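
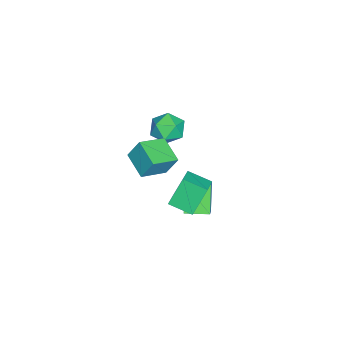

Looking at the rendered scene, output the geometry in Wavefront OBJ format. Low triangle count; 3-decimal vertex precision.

v -3.262 -1.205 0.431
v -2.487 -2.04 0.685
v -4.673 -2.4 0.815
v -3.898 -3.235 1.069
v -4.008 -2.308 1.77
v -3.136 -1.57 1.533
v -4.024 -2.87 -0.033
v -3.152 -2.132 -0.27
v -2.957 -3.069 0.398
v -2.948 -2.721 1.512
v -4.212 -1.719 -0.012
v -4.203 -1.371 1.102
v 3.437 0.278 1.84
v 2.675 0.886 3.517
v 3.509 1.678 1.365
v 2.747 2.286 3.043
v 4.713 0.394 2.377
v 3.951 1.002 4.055
v 4.785 1.794 1.903
v 4.023 2.402 3.58
v -0.239 -3.558 0.925
v -0.273 -2.846 2.29
v -1.59 -2.505 0.342
v -1.624 -1.792 1.707
v 0.944 -2.368 0.333
v 0.91 -1.655 1.698
v -0.407 -1.314 -0.25
v -0.441 -0.602 1.115
v -0.382 -0.109 -0.697
v 1.127 0.26 0.641
v -0.734 1.308 -0.69
v 0.775 1.677 0.647
v 0.845 0.203 -2.167
v 2.354 0.572 -0.83
v 0.493 1.62 -2.161
v 2.002 1.989 -0.823
f 1 12 6
f 1 6 2
f 1 2 8
f 1 8 11
f 1 11 12
f 2 6 10
f 6 12 5
f 12 11 3
f 11 8 7
f 8 2 9
f 4 10 5
f 4 5 3
f 4 3 7
f 4 7 9
f 4 9 10
f 5 10 6
f 3 5 12
f 7 3 11
f 9 7 8
f 10 9 2
f 14 16 13
f 17 14 13
f 13 16 15
f 15 17 13
f 14 20 16
f 18 14 17
f 18 20 14
f 16 20 15
f 19 17 15
f 15 20 19
f 19 18 17
f 20 18 19
f 22 24 21
f 25 22 21
f 21 24 23
f 23 25 21
f 22 28 24
f 26 22 25
f 26 28 22
f 24 28 23
f 27 25 23
f 23 28 27
f 27 26 25
f 28 26 27
f 30 32 29
f 33 30 29
f 29 32 31
f 31 33 29
f 30 36 32
f 34 30 33
f 34 36 30
f 32 36 31
f 35 33 31
f 31 36 35
f 35 34 33
f 36 34 35



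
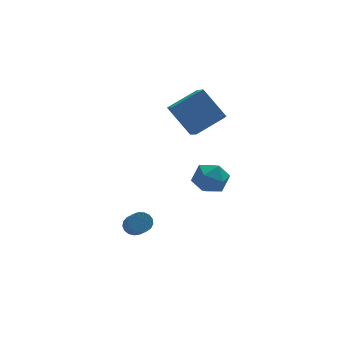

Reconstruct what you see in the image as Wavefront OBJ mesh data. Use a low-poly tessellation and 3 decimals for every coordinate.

v 0.152 -2.124 1.231
v 0.69 -1.693 2.011
v 1.59 -2.647 0.529
v 2.128 -2.216 1.309
v 1.534 -3.052 1.486
v 0.645 -2.729 1.92
v 1.635 -1.611 0.62
v 0.746 -1.288 1.054
v 1.606 -1.376 1.633
v 1.544 -2.266 2.169
v 0.736 -2.074 0.371
v 0.674 -2.964 0.907
v -2.313 -0.42 -2.794
v -1.714 -0.559 -2.934
v -1.769 -2.078 -1.666
v -2.367 -1.94 -1.526
v -1.692 -0.366 -2.703
v -1.746 -1.886 -1.435
v -1.812 -0.186 -2.493
v -1.866 -1.706 -1.224
v -2.046 -0.06 -2.351
v -2.101 -1.58 -1.083
v -2.342 -0.016 -2.312
v -2.396 -1.536 -1.043
v -2.631 -0.065 -2.382
v -2.685 -1.585 -1.114
v -2.847 -0.195 -2.547
v -2.901 -1.715 -1.279
v -2.941 -0.377 -2.769
v -2.995 -1.896 -1.501
v -2.891 -0.568 -2.996
v -2.945 -2.088 -1.728
v -2.708 -0.726 -3.178
v -2.763 -2.246 -1.909
v -2.435 -0.814 -3.271
v -2.49 -2.333 -2.002
v -2.134 -0.811 -3.255
v -2.188 -2.331 -1.986
v -1.874 -0.719 -3.133
v -1.928 -2.239 -1.865
v 0.145 2.451 3.842
v 0.189 1.476 4.431
v 1.882 2.976 4.582
v 1.926 2.001 5.171
v 1.114 1.519 2.229
v 1.158 0.544 2.818
v 2.851 2.044 2.969
v 2.895 1.069 3.558
f 1 12 6
f 1 6 2
f 1 2 8
f 1 8 11
f 1 11 12
f 2 6 10
f 6 12 5
f 12 11 3
f 11 8 7
f 8 2 9
f 4 10 5
f 4 5 3
f 4 3 7
f 4 7 9
f 4 9 10
f 5 10 6
f 3 5 12
f 7 3 11
f 9 7 8
f 10 9 2
f 14 13 17
f 14 17 15
f 15 17 18
f 15 18 16
f 17 13 19
f 17 19 18
f 18 19 20
f 18 20 16
f 19 13 21
f 19 21 20
f 20 21 22
f 20 22 16
f 21 13 23
f 21 23 22
f 22 23 24
f 22 24 16
f 23 13 25
f 23 25 24
f 24 25 26
f 24 26 16
f 25 13 27
f 25 27 26
f 26 27 28
f 26 28 16
f 27 13 29
f 27 29 28
f 28 29 30
f 28 30 16
f 29 13 31
f 29 31 30
f 30 31 32
f 30 32 16
f 31 13 33
f 31 33 32
f 32 33 34
f 32 34 16
f 33 13 35
f 33 35 34
f 34 35 36
f 34 36 16
f 35 13 37
f 35 37 36
f 36 37 38
f 36 38 16
f 37 13 39
f 37 39 38
f 38 39 40
f 38 40 16
f 39 13 14
f 39 14 40
f 40 14 15
f 40 15 16
f 42 44 41
f 45 42 41
f 41 44 43
f 43 45 41
f 42 48 44
f 46 42 45
f 46 48 42
f 44 48 43
f 47 45 43
f 43 48 47
f 47 46 45
f 48 46 47



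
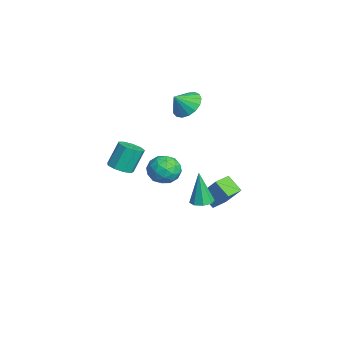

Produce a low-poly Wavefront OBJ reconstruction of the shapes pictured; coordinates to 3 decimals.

v -1.307 0.717 -3.338
v -0.348 1.409 -1.863
v -1.96 1.603 -3.328
v -1 2.294 -1.854
v -0.52 1.306 -4.126
v 0.44 1.997 -2.652
v -1.172 2.191 -4.117
v -0.213 2.883 -2.642
v 3.796 -0.165 -0.768
v 4.313 0.282 -0.668
v 3.504 -0.295 1.328
v 3.845 0.522 -0.718
v 3.348 0.36 -0.797
v 3.114 -0.109 -0.859
v 3.279 -0.611 -0.868
v 3.746 -0.851 -0.818
v 4.243 -0.689 -0.739
v 4.477 -0.22 -0.677
v -1.011 -3.934 -0.551
v -0.398 -4.351 -0.224
v -0.717 -3.644 1.277
v -1.329 -3.226 0.951
v -0.215 -3.864 -0.415
v -0.534 -3.157 1.087
v -0.405 -3.409 -0.669
v -0.723 -2.702 0.833
v -0.878 -3.2 -0.868
v -1.196 -2.493 0.634
v -1.413 -3.334 -0.918
v -1.731 -2.627 0.583
v -1.76 -3.749 -0.797
v -2.079 -3.041 0.705
v -1.756 -4.25 -0.56
v -2.075 -3.542 0.941
v -1.404 -4.603 -0.319
v -1.723 -3.896 1.182
v -0.868 -4.643 -0.186
v -1.186 -3.936 1.315
v -3.894 0.409 2.622
v -2.882 0.725 2.631
v -3.646 -0.409 3.478
v -3.104 1.02 2.978
v -3.507 1.176 3.243
v -3.999 1.156 3.367
v -4.467 0.965 3.32
v -4.803 0.647 3.113
v -4.931 0.274 2.793
v -4.822 -0.068 2.435
v -4.5 -0.3 2.119
v -4.039 -0.37 1.919
v -3.545 -0.262 1.879
v -3.131 0.001 2.01
v -2.892 0.357 2.281
v 0.102 -1.155 0.439
v 0.982 -0.781 0.027
v 0.718 -2.719 0.333
v 1.598 -2.345 -0.079
v 1.369 -2.156 0.919
v 0.988 -1.189 0.984
v 0.712 -2.311 -0.624
v 0.331 -1.344 -0.559
v 1.359 -1.495 -0.63
v 1.765 -1.4 0.323
v -0.065 -2.1 0.037
v 0.341 -2.005 0.99
v 0.488 -0.831 0.242
v 1.212 -2.669 0.118
v 1.077 -2.558 0.705
v 1.594 -2.338 0.462
v 0.492 -1.071 0.805
v 1.009 -0.851 0.562
v 1.236 -1.659 1.087
v 0.691 -2.649 -0.202
v 1.208 -2.429 -0.445
v 0.106 -1.162 -0.102
v 0.623 -0.942 -0.345
v 0.464 -1.841 -0.727
v 1.227 -1.031 -0.386
v 1.589 -1.95 -0.448
v 1.068 -1.93 -0.769
v 0.844 -1.362 -0.731
v 1.465 -0.974 0.174
v 1.827 -1.894 0.112
v 1.693 -1.783 0.699
v 1.469 -1.214 0.737
v 1.687 -1.394 -0.212
v -0.127 -1.606 0.248
v 0.235 -2.526 0.186
v 0.231 -2.286 -0.377
v 0.007 -1.717 -0.339
v 0.111 -1.55 0.808
v 0.473 -2.469 0.746
v 0.856 -2.138 1.091
v 0.632 -1.57 1.129
v 0.013 -2.106 0.572
f 2 4 1
f 5 2 1
f 1 4 3
f 3 5 1
f 2 8 4
f 6 2 5
f 6 8 2
f 4 8 3
f 7 5 3
f 3 8 7
f 7 6 5
f 8 6 7
f 10 9 12
f 10 12 11
f 12 9 13
f 12 13 11
f 13 9 14
f 13 14 11
f 14 9 15
f 14 15 11
f 15 9 16
f 15 16 11
f 16 9 17
f 16 17 11
f 17 9 18
f 17 18 11
f 18 9 10
f 18 10 11
f 20 19 23
f 20 23 21
f 21 23 24
f 21 24 22
f 23 19 25
f 23 25 24
f 24 25 26
f 24 26 22
f 25 19 27
f 25 27 26
f 26 27 28
f 26 28 22
f 27 19 29
f 27 29 28
f 28 29 30
f 28 30 22
f 29 19 31
f 29 31 30
f 30 31 32
f 30 32 22
f 31 19 33
f 31 33 32
f 32 33 34
f 32 34 22
f 33 19 35
f 33 35 34
f 34 35 36
f 34 36 22
f 35 19 37
f 35 37 36
f 36 37 38
f 36 38 22
f 37 19 20
f 37 20 38
f 38 20 21
f 38 21 22
f 40 39 42
f 40 42 41
f 42 39 43
f 42 43 41
f 43 39 44
f 43 44 41
f 44 39 45
f 44 45 41
f 45 39 46
f 45 46 41
f 46 39 47
f 46 47 41
f 47 39 48
f 47 48 41
f 48 39 49
f 48 49 41
f 49 39 50
f 49 50 41
f 50 39 51
f 50 51 41
f 51 39 52
f 51 52 41
f 52 39 53
f 52 53 41
f 53 39 40
f 53 40 41
f 54 91 70
f 91 65 94
f 70 94 59
f 91 94 70
f 54 70 66
f 70 59 71
f 66 71 55
f 70 71 66
f 54 66 75
f 66 55 76
f 75 76 61
f 66 76 75
f 54 75 87
f 75 61 90
f 87 90 64
f 75 90 87
f 54 87 91
f 87 64 95
f 91 95 65
f 87 95 91
f 55 71 82
f 71 59 85
f 82 85 63
f 71 85 82
f 59 94 72
f 94 65 93
f 72 93 58
f 94 93 72
f 65 95 92
f 95 64 88
f 92 88 56
f 95 88 92
f 64 90 89
f 90 61 77
f 89 77 60
f 90 77 89
f 61 76 81
f 76 55 78
f 81 78 62
f 76 78 81
f 57 83 69
f 83 63 84
f 69 84 58
f 83 84 69
f 57 69 67
f 69 58 68
f 67 68 56
f 69 68 67
f 57 67 74
f 67 56 73
f 74 73 60
f 67 73 74
f 57 74 79
f 74 60 80
f 79 80 62
f 74 80 79
f 57 79 83
f 79 62 86
f 83 86 63
f 79 86 83
f 58 84 72
f 84 63 85
f 72 85 59
f 84 85 72
f 56 68 92
f 68 58 93
f 92 93 65
f 68 93 92
f 60 73 89
f 73 56 88
f 89 88 64
f 73 88 89
f 62 80 81
f 80 60 77
f 81 77 61
f 80 77 81
f 63 86 82
f 86 62 78
f 82 78 55
f 86 78 82



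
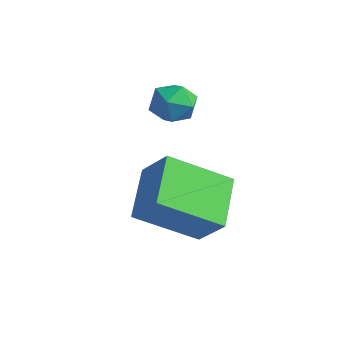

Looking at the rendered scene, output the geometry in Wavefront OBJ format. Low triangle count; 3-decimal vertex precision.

v -1.298 3.667 -0.634
v -0.967 3.463 0.015
v -2.373 3.257 -0.215
v -2.042 3.053 0.434
v -2.122 3.787 0.264
v -1.457 4.04 0.005
v -1.883 2.68 -0.205
v -1.218 2.933 -0.464
v -1.329 2.853 0.281
v -1.476 3.537 0.57
v -1.864 3.183 -0.77
v -2.011 3.867 -0.481
v 0.143 3.058 -2.652
v -0.768 1.544 -1.592
v 1.036 3.167 -1.728
v 0.126 1.653 -0.668
v 1.134 1.887 -3.472
v 0.224 0.373 -2.412
v 2.028 1.996 -2.548
v 1.117 0.482 -1.488
f 1 12 6
f 1 6 2
f 1 2 8
f 1 8 11
f 1 11 12
f 2 6 10
f 6 12 5
f 12 11 3
f 11 8 7
f 8 2 9
f 4 10 5
f 4 5 3
f 4 3 7
f 4 7 9
f 4 9 10
f 5 10 6
f 3 5 12
f 7 3 11
f 9 7 8
f 10 9 2
f 14 16 13
f 17 14 13
f 13 16 15
f 15 17 13
f 14 20 16
f 18 14 17
f 18 20 14
f 16 20 15
f 19 17 15
f 15 20 19
f 19 18 17
f 20 18 19



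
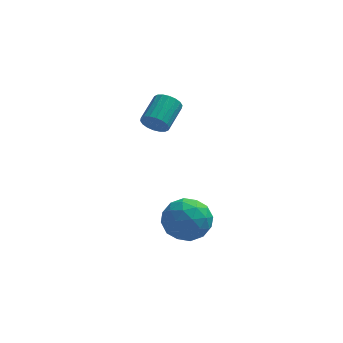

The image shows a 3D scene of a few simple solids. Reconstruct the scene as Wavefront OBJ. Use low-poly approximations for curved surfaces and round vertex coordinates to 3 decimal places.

v 0.497 -1.129 0.115
v 1.12 -0.842 -0.611
v 0.16 -2.478 -0.709
v 0.783 -2.191 -1.435
v 1.144 -2.457 -0.542
v 1.353 -1.623 -0.033
v -0.073 -1.697 -1.287
v 0.136 -0.863 -0.778
v 0.768 -1.193 -1.477
v 1.52 -1.662 -1.017
v -0.24 -1.658 -0.303
v 0.512 -2.127 0.157
v 0.838 -0.867 -0.176
v 0.442 -2.453 -1.144
v 0.654 -2.609 -0.62
v 1.02 -2.44 -1.046
v 0.975 -1.326 0.164
v 1.341 -1.157 -0.262
v 1.355 -2.106 -0.222
v -0.061 -2.163 -1.058
v 0.305 -1.994 -1.484
v 0.26 -0.88 -0.274
v 0.626 -0.711 -0.7
v -0.075 -1.214 -1.098
v 0.998 -0.904 -1.111
v 0.8 -1.697 -1.596
v 0.297 -1.407 -1.509
v 0.419 -0.917 -1.209
v 1.44 -1.18 -0.841
v 1.242 -1.973 -1.325
v 1.454 -2.129 -0.801
v 1.576 -1.639 -0.501
v 1.233 -1.387 -1.35
v 0.038 -1.347 0.005
v -0.16 -2.14 -0.479
v -0.296 -1.681 -0.819
v -0.174 -1.191 -0.519
v 0.48 -1.623 0.276
v 0.282 -2.416 -0.209
v 0.861 -2.403 -0.111
v 0.983 -1.913 0.189
v 0.047 -1.933 0.03
v -0.75 2.131 1.93
v -0.447 1.815 2.325
v -0.007 2.913 2.866
v -0.31 3.229 2.47
v -0.275 1.843 2.129
v 0.165 2.941 2.669
v -0.197 1.928 1.893
v 0.243 3.025 2.433
v -0.229 2.053 1.664
v 0.211 3.151 2.205
v -0.363 2.194 1.488
v 0.076 3.291 2.029
v -0.575 2.322 1.4
v -0.135 3.42 1.94
v -0.821 2.413 1.416
v -0.381 3.51 1.956
v -1.053 2.447 1.534
v -0.613 3.545 2.075
v -1.225 2.419 1.731
v -0.785 3.517 2.271
v -1.303 2.335 1.967
v -0.863 3.432 2.507
v -1.271 2.209 2.195
v -0.831 3.307 2.736
v -1.136 2.069 2.371
v -0.697 3.166 2.912
v -0.925 1.94 2.46
v -0.485 3.038 3
v -0.679 1.85 2.444
v -0.239 2.947 2.984
f 1 38 17
f 38 12 41
f 17 41 6
f 38 41 17
f 1 17 13
f 17 6 18
f 13 18 2
f 17 18 13
f 1 13 22
f 13 2 23
f 22 23 8
f 13 23 22
f 1 22 34
f 22 8 37
f 34 37 11
f 22 37 34
f 1 34 38
f 34 11 42
f 38 42 12
f 34 42 38
f 2 18 29
f 18 6 32
f 29 32 10
f 18 32 29
f 6 41 19
f 41 12 40
f 19 40 5
f 41 40 19
f 12 42 39
f 42 11 35
f 39 35 3
f 42 35 39
f 11 37 36
f 37 8 24
f 36 24 7
f 37 24 36
f 8 23 28
f 23 2 25
f 28 25 9
f 23 25 28
f 4 30 16
f 30 10 31
f 16 31 5
f 30 31 16
f 4 16 14
f 16 5 15
f 14 15 3
f 16 15 14
f 4 14 21
f 14 3 20
f 21 20 7
f 14 20 21
f 4 21 26
f 21 7 27
f 26 27 9
f 21 27 26
f 4 26 30
f 26 9 33
f 30 33 10
f 26 33 30
f 5 31 19
f 31 10 32
f 19 32 6
f 31 32 19
f 3 15 39
f 15 5 40
f 39 40 12
f 15 40 39
f 7 20 36
f 20 3 35
f 36 35 11
f 20 35 36
f 9 27 28
f 27 7 24
f 28 24 8
f 27 24 28
f 10 33 29
f 33 9 25
f 29 25 2
f 33 25 29
f 44 43 47
f 44 47 45
f 45 47 48
f 45 48 46
f 47 43 49
f 47 49 48
f 48 49 50
f 48 50 46
f 49 43 51
f 49 51 50
f 50 51 52
f 50 52 46
f 51 43 53
f 51 53 52
f 52 53 54
f 52 54 46
f 53 43 55
f 53 55 54
f 54 55 56
f 54 56 46
f 55 43 57
f 55 57 56
f 56 57 58
f 56 58 46
f 57 43 59
f 57 59 58
f 58 59 60
f 58 60 46
f 59 43 61
f 59 61 60
f 60 61 62
f 60 62 46
f 61 43 63
f 61 63 62
f 62 63 64
f 62 64 46
f 63 43 65
f 63 65 64
f 64 65 66
f 64 66 46
f 65 43 67
f 65 67 66
f 66 67 68
f 66 68 46
f 67 43 69
f 67 69 68
f 68 69 70
f 68 70 46
f 69 43 71
f 69 71 70
f 70 71 72
f 70 72 46
f 71 43 44
f 71 44 72
f 72 44 45
f 72 45 46



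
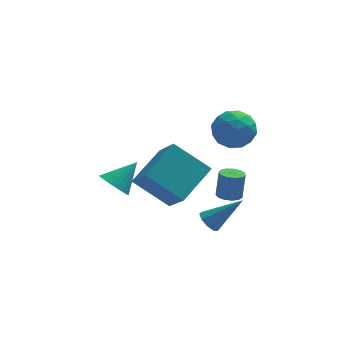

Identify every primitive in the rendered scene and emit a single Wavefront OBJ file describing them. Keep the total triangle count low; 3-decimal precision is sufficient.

v 2.399 -2.112 -2.055
v 2.698 -2.396 -2.404
v 3.681 -2.148 -0.925
v 2.754 -2.035 -2.455
v 2.643 -1.709 -2.32
v 2.419 -1.572 -2.06
v 2.185 -1.688 -1.799
v 2.051 -2.002 -1.657
v 2.08 -2.367 -1.702
v 2.258 -2.613 -1.912
v 2.502 -2.625 -2.189
v 1.799 0.398 -2.67
v 0.368 1.115 -1.538
v 1.412 1.727 -4.001
v -0.019 2.444 -2.868
v 3.099 1.636 -1.812
v 1.668 2.353 -0.679
v 2.712 2.965 -3.142
v 1.281 3.682 -2.01
v 3.856 0.871 1.582
v 4.354 0.295 2.143
v 3.006 -0.315 1.117
v 3.504 -0.891 1.678
v 2.925 -0.247 2.058
v 3.45 0.486 2.345
v 3.91 -0.506 0.915
v 4.435 0.227 1.202
v 4.388 -0.557 1.73
v 3.779 -0.397 2.437
v 3.581 0.377 0.823
v 2.972 0.537 1.53
v 4.18 0.687 1.903
v 3.18 -0.707 1.357
v 2.84 -0.328 1.58
v 3.133 -0.667 1.91
v 3.648 0.8 2.022
v 3.941 0.46 2.351
v 3.101 0.142 2.302
v 3.419 -0.48 0.909
v 3.712 -0.82 1.238
v 4.227 0.647 1.35
v 4.52 0.308 1.68
v 4.259 -0.162 0.958
v 4.492 -0.152 1.99
v 3.993 -0.849 1.717
v 4.231 -0.623 1.269
v 4.54 -0.192 1.437
v 4.134 -0.058 2.405
v 3.635 -0.755 2.132
v 3.294 -0.377 2.356
v 3.603 0.054 2.524
v 4.154 -0.559 2.163
v 3.725 0.735 1.128
v 3.226 0.038 0.855
v 3.757 -0.074 0.736
v 4.066 0.357 0.904
v 3.367 0.829 1.543
v 2.868 0.132 1.27
v 2.82 0.172 1.823
v 3.129 0.603 1.991
v 3.206 0.539 1.097
v -0.973 0.082 -1.244
v -0.615 0.391 -1.813
v -0.007 0.598 -0.356
v -0.796 0.603 -1.739
v -1.005 0.736 -1.589
v -1.208 0.769 -1.387
v -1.376 0.697 -1.163
v -1.482 0.532 -0.952
v -1.511 0.298 -0.785
v -1.458 0.031 -0.688
v -1.331 -0.228 -0.675
v -1.149 -0.439 -0.75
v -0.941 -0.572 -0.899
v -0.737 -0.605 -1.101
v -0.57 -0.533 -1.325
v -0.463 -0.368 -1.537
v -0.435 -0.134 -1.704
v -0.488 0.133 -1.801
v 3.526 -0.043 -2.234
v 4.014 -0.247 -2.258
v 4.163 -0.021 -1.109
v 3.674 0.183 -1.086
v 4.042 0.045 -2.318
v 4.19 0.27 -1.17
v 3.905 0.308 -2.352
v 4.054 0.534 -1.204
v 3.648 0.46 -2.349
v 3.797 0.686 -1.2
v 3.352 0.452 -2.309
v 3.501 0.678 -1.16
v 3.111 0.288 -2.246
v 3.26 0.513 -1.097
v 3.002 0.018 -2.178
v 3.151 0.243 -1.03
v 3.059 -0.271 -2.129
v 3.208 -0.045 -0.98
v 3.264 -0.488 -2.113
v 3.413 -0.262 -0.964
v 3.552 -0.563 -2.136
v 3.701 -0.337 -0.987
v 3.832 -0.473 -2.189
v 3.981 -0.247 -1.041
f 2 1 4
f 2 4 3
f 4 1 5
f 4 5 3
f 5 1 6
f 5 6 3
f 6 1 7
f 6 7 3
f 7 1 8
f 7 8 3
f 8 1 9
f 8 9 3
f 9 1 10
f 9 10 3
f 10 1 11
f 10 11 3
f 11 1 2
f 11 2 3
f 13 15 12
f 16 13 12
f 12 15 14
f 14 16 12
f 13 19 15
f 17 13 16
f 17 19 13
f 15 19 14
f 18 16 14
f 14 19 18
f 18 17 16
f 19 17 18
f 20 57 36
f 57 31 60
f 36 60 25
f 57 60 36
f 20 36 32
f 36 25 37
f 32 37 21
f 36 37 32
f 20 32 41
f 32 21 42
f 41 42 27
f 32 42 41
f 20 41 53
f 41 27 56
f 53 56 30
f 41 56 53
f 20 53 57
f 53 30 61
f 57 61 31
f 53 61 57
f 21 37 48
f 37 25 51
f 48 51 29
f 37 51 48
f 25 60 38
f 60 31 59
f 38 59 24
f 60 59 38
f 31 61 58
f 61 30 54
f 58 54 22
f 61 54 58
f 30 56 55
f 56 27 43
f 55 43 26
f 56 43 55
f 27 42 47
f 42 21 44
f 47 44 28
f 42 44 47
f 23 49 35
f 49 29 50
f 35 50 24
f 49 50 35
f 23 35 33
f 35 24 34
f 33 34 22
f 35 34 33
f 23 33 40
f 33 22 39
f 40 39 26
f 33 39 40
f 23 40 45
f 40 26 46
f 45 46 28
f 40 46 45
f 23 45 49
f 45 28 52
f 49 52 29
f 45 52 49
f 24 50 38
f 50 29 51
f 38 51 25
f 50 51 38
f 22 34 58
f 34 24 59
f 58 59 31
f 34 59 58
f 26 39 55
f 39 22 54
f 55 54 30
f 39 54 55
f 28 46 47
f 46 26 43
f 47 43 27
f 46 43 47
f 29 52 48
f 52 28 44
f 48 44 21
f 52 44 48
f 63 62 65
f 63 65 64
f 65 62 66
f 65 66 64
f 66 62 67
f 66 67 64
f 67 62 68
f 67 68 64
f 68 62 69
f 68 69 64
f 69 62 70
f 69 70 64
f 70 62 71
f 70 71 64
f 71 62 72
f 71 72 64
f 72 62 73
f 72 73 64
f 73 62 74
f 73 74 64
f 74 62 75
f 74 75 64
f 75 62 76
f 75 76 64
f 76 62 77
f 76 77 64
f 77 62 78
f 77 78 64
f 78 62 79
f 78 79 64
f 79 62 63
f 79 63 64
f 81 80 84
f 81 84 82
f 82 84 85
f 82 85 83
f 84 80 86
f 84 86 85
f 85 86 87
f 85 87 83
f 86 80 88
f 86 88 87
f 87 88 89
f 87 89 83
f 88 80 90
f 88 90 89
f 89 90 91
f 89 91 83
f 90 80 92
f 90 92 91
f 91 92 93
f 91 93 83
f 92 80 94
f 92 94 93
f 93 94 95
f 93 95 83
f 94 80 96
f 94 96 95
f 95 96 97
f 95 97 83
f 96 80 98
f 96 98 97
f 97 98 99
f 97 99 83
f 98 80 100
f 98 100 99
f 99 100 101
f 99 101 83
f 100 80 102
f 100 102 101
f 101 102 103
f 101 103 83
f 102 80 81
f 102 81 103
f 103 81 82
f 103 82 83



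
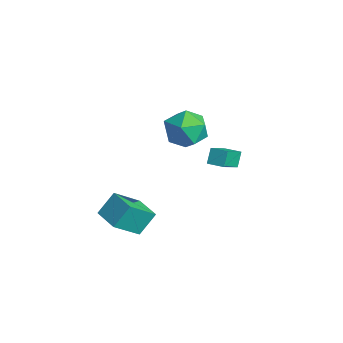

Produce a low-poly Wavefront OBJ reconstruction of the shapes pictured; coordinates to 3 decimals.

v -3.446 1.47 3.311
v -2.675 1.392 2.439
v -3.465 -0.412 3.461
v -2.694 -0.49 2.589
v -2.368 -0.049 3.619
v -2.356 1.114 3.526
v -3.784 -0.134 2.374
v -3.772 1.029 2.281
v -2.883 0.401 1.859
v -2.008 0.454 2.629
v -4.132 0.526 3.271
v -3.257 0.579 4.041
v -4.436 2.87 -1.04
v -3.769 1.858 -0.281
v -4.781 3.211 -0.283
v -4.114 2.2 0.477
v -3.726 3.4 -0.957
v -3.059 2.389 -0.197
v -4.071 3.742 -0.199
v -3.404 2.73 0.56
v -4.107 -3.436 -2.428
v -4.231 -2.574 -1.37
v -4.35 -2.076 -3.566
v -4.474 -1.214 -2.508
v -2.706 -3.206 -2.452
v -2.83 -2.344 -1.394
v -2.949 -1.846 -3.59
v -3.073 -0.984 -2.532
f 1 12 6
f 1 6 2
f 1 2 8
f 1 8 11
f 1 11 12
f 2 6 10
f 6 12 5
f 12 11 3
f 11 8 7
f 8 2 9
f 4 10 5
f 4 5 3
f 4 3 7
f 4 7 9
f 4 9 10
f 5 10 6
f 3 5 12
f 7 3 11
f 9 7 8
f 10 9 2
f 14 16 13
f 17 14 13
f 13 16 15
f 15 17 13
f 14 20 16
f 18 14 17
f 18 20 14
f 16 20 15
f 19 17 15
f 15 20 19
f 19 18 17
f 20 18 19
f 22 24 21
f 25 22 21
f 21 24 23
f 23 25 21
f 22 28 24
f 26 22 25
f 26 28 22
f 24 28 23
f 27 25 23
f 23 28 27
f 27 26 25
f 28 26 27



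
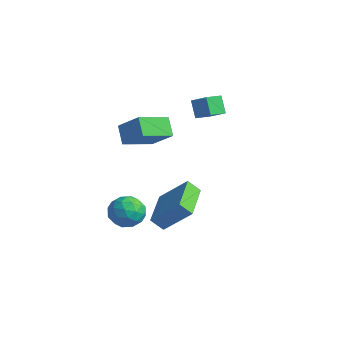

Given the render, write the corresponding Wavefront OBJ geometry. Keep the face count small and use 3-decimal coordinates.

v -0.329 -3.754 3.421
v 0.904 -3.481 4.436
v -0.263 -2.117 2.901
v 0.97 -1.843 3.916
v 0.39 -4.037 2.624
v 1.623 -3.763 3.639
v 0.456 -2.399 2.104
v 1.689 -2.126 3.119
v -0.507 -2.928 -1.726
v -0.084 -2.518 -2.507
v -0.276 -4.362 -2.353
v 0.147 -3.952 -3.134
v 0.595 -3.926 -2.266
v 0.453 -3.04 -1.878
v -0.813 -3.84 -2.982
v -0.955 -2.954 -2.594
v -0.273 -3.082 -3.283
v 0.597 -3.135 -2.84
v -0.957 -3.745 -2.02
v -0.087 -3.798 -1.577
v -0.316 -2.597 -2.061
v -0.044 -4.283 -2.799
v 0.22 -4.268 -2.288
v 0.468 -4.027 -2.747
v -0 -2.904 -1.692
v 0.248 -2.663 -2.151
v 0.648 -3.491 -2.009
v -0.608 -4.217 -2.709
v -0.36 -3.976 -3.168
v -0.828 -2.853 -2.113
v -0.58 -2.612 -2.572
v -1.008 -3.389 -2.851
v -0.179 -2.688 -2.977
v -0.043 -3.531 -3.345
v -0.607 -3.465 -3.256
v -0.691 -2.944 -3.028
v 0.333 -2.719 -2.716
v 0.469 -3.562 -3.085
v 0.732 -3.547 -2.575
v 0.648 -3.026 -2.347
v 0.222 -3.05 -3.173
v -0.829 -3.318 -1.775
v -0.693 -4.161 -2.144
v -1.008 -3.854 -2.513
v -1.092 -3.333 -2.285
v -0.317 -3.349 -1.515
v -0.181 -4.192 -1.883
v 0.331 -3.936 -1.832
v 0.247 -3.415 -1.604
v -0.582 -3.83 -1.687
v -0.164 0.327 3.838
v 0.829 0.453 4.443
v -0.169 1.219 3.66
v 0.824 1.345 4.266
v 0.396 0.155 2.954
v 1.389 0.281 3.56
v 0.391 1.047 2.777
v 1.384 1.173 3.382
v 2.16 -3.034 -2.618
v 1.766 -3.494 -2.007
v 0.703 -1.434 -2.352
v 0.309 -1.894 -1.742
v 3.291 -2.226 -1.278
v 2.897 -2.686 -0.668
v 1.834 -0.626 -1.013
v 1.44 -1.086 -0.402
f 2 4 1
f 5 2 1
f 1 4 3
f 3 5 1
f 2 8 4
f 6 2 5
f 6 8 2
f 4 8 3
f 7 5 3
f 3 8 7
f 7 6 5
f 8 6 7
f 9 46 25
f 46 20 49
f 25 49 14
f 46 49 25
f 9 25 21
f 25 14 26
f 21 26 10
f 25 26 21
f 9 21 30
f 21 10 31
f 30 31 16
f 21 31 30
f 9 30 42
f 30 16 45
f 42 45 19
f 30 45 42
f 9 42 46
f 42 19 50
f 46 50 20
f 42 50 46
f 10 26 37
f 26 14 40
f 37 40 18
f 26 40 37
f 14 49 27
f 49 20 48
f 27 48 13
f 49 48 27
f 20 50 47
f 50 19 43
f 47 43 11
f 50 43 47
f 19 45 44
f 45 16 32
f 44 32 15
f 45 32 44
f 16 31 36
f 31 10 33
f 36 33 17
f 31 33 36
f 12 38 24
f 38 18 39
f 24 39 13
f 38 39 24
f 12 24 22
f 24 13 23
f 22 23 11
f 24 23 22
f 12 22 29
f 22 11 28
f 29 28 15
f 22 28 29
f 12 29 34
f 29 15 35
f 34 35 17
f 29 35 34
f 12 34 38
f 34 17 41
f 38 41 18
f 34 41 38
f 13 39 27
f 39 18 40
f 27 40 14
f 39 40 27
f 11 23 47
f 23 13 48
f 47 48 20
f 23 48 47
f 15 28 44
f 28 11 43
f 44 43 19
f 28 43 44
f 17 35 36
f 35 15 32
f 36 32 16
f 35 32 36
f 18 41 37
f 41 17 33
f 37 33 10
f 41 33 37
f 52 54 51
f 55 52 51
f 51 54 53
f 53 55 51
f 52 58 54
f 56 52 55
f 56 58 52
f 54 58 53
f 57 55 53
f 53 58 57
f 57 56 55
f 58 56 57
f 60 62 59
f 63 60 59
f 59 62 61
f 61 63 59
f 60 66 62
f 64 60 63
f 64 66 60
f 62 66 61
f 65 63 61
f 61 66 65
f 65 64 63
f 66 64 65



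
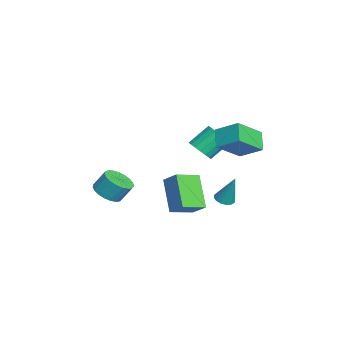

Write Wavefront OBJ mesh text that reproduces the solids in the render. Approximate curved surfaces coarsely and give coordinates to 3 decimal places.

v 1.203 1.296 3.37
v 1.788 2.363 4.083
v 0.303 2.512 2.289
v 0.887 3.579 3.002
v 2.113 1.301 2.618
v 2.697 2.368 3.331
v 1.212 2.517 1.537
v 1.797 3.584 2.25
v -1.404 -1.128 -1.407
v -0.754 -0.508 -0.705
v -2.085 0.058 -1.824
v -1.435 0.678 -1.122
v 0.015 -0.858 -2.958
v 0.665 -0.238 -2.256
v -0.666 0.328 -3.375
v -0.016 0.948 -2.673
v -3.653 2.106 -4.038
v -3.125 1.873 -4.1
v -3.227 2.614 -2.342
v -3.096 2.157 -4.193
v -3.216 2.428 -4.243
v -3.453 2.612 -4.239
v -3.743 2.661 -4.181
v -4.01 2.561 -4.084
v -4.18 2.339 -3.975
v -4.209 2.055 -3.883
v -4.089 1.785 -3.832
v -3.852 1.6 -3.836
v -3.562 1.552 -3.894
v -3.296 1.651 -3.991
v -0.643 0.661 1.024
v -0.117 0.413 1.513
v -0.531 1.411 2.465
v -1.057 1.659 1.976
v 0.049 0.649 1.337
v -0.365 1.647 2.29
v 0.078 0.888 1.1
v -0.336 1.886 2.052
v -0.035 1.082 0.847
v -0.45 2.08 1.799
v -0.27 1.193 0.629
v -0.684 2.19 1.582
v -0.578 1.198 0.49
v -0.992 2.196 1.442
v -0.899 1.097 0.456
v -1.313 2.095 1.408
v -1.169 0.909 0.535
v -1.583 1.907 1.487
v -1.335 0.673 0.71
v -1.749 1.671 1.663
v -1.364 0.434 0.948
v -1.778 1.432 1.9
v -1.25 0.24 1.201
v -1.665 1.238 2.153
v -1.016 0.13 1.418
v -1.43 1.127 2.371
v -0.708 0.124 1.558
v -1.122 1.122 2.51
v -0.387 0.225 1.592
v -0.801 1.223 2.544
v 2.12 -3.921 -0.374
v 2.808 -4.331 -0.156
v 2.868 -3.748 0.752
v 2.18 -3.339 0.534
v 2.937 -4.065 -0.335
v 2.996 -3.483 0.573
v 2.924 -3.775 -0.52
v 2.983 -3.192 0.387
v 2.772 -3.51 -0.681
v 2.832 -2.927 0.227
v 2.508 -3.315 -0.788
v 2.567 -2.733 0.119
v 2.176 -3.226 -0.824
v 2.236 -2.644 0.084
v 1.835 -3.257 -0.782
v 1.894 -2.674 0.126
v 1.543 -3.403 -0.669
v 1.603 -2.82 0.238
v 1.351 -3.638 -0.505
v 1.411 -3.056 0.402
v 1.292 -3.923 -0.319
v 1.351 -3.34 0.589
v 1.376 -4.207 -0.142
v 1.436 -3.624 0.766
v 1.589 -4.442 -0.005
v 1.648 -3.859 0.902
v 1.894 -4.586 0.068
v 1.953 -4.004 0.976
v 2.238 -4.616 0.065
v 2.297 -4.033 0.972
v 2.561 -4.526 -0.014
v 2.62 -3.943 0.893
f 2 4 1
f 5 2 1
f 1 4 3
f 3 5 1
f 2 8 4
f 6 2 5
f 6 8 2
f 4 8 3
f 7 5 3
f 3 8 7
f 7 6 5
f 8 6 7
f 10 12 9
f 13 10 9
f 9 12 11
f 11 13 9
f 10 16 12
f 14 10 13
f 14 16 10
f 12 16 11
f 15 13 11
f 11 16 15
f 15 14 13
f 16 14 15
f 18 17 20
f 18 20 19
f 20 17 21
f 20 21 19
f 21 17 22
f 21 22 19
f 22 17 23
f 22 23 19
f 23 17 24
f 23 24 19
f 24 17 25
f 24 25 19
f 25 17 26
f 25 26 19
f 26 17 27
f 26 27 19
f 27 17 28
f 27 28 19
f 28 17 29
f 28 29 19
f 29 17 30
f 29 30 19
f 30 17 18
f 30 18 19
f 32 31 35
f 32 35 33
f 33 35 36
f 33 36 34
f 35 31 37
f 35 37 36
f 36 37 38
f 36 38 34
f 37 31 39
f 37 39 38
f 38 39 40
f 38 40 34
f 39 31 41
f 39 41 40
f 40 41 42
f 40 42 34
f 41 31 43
f 41 43 42
f 42 43 44
f 42 44 34
f 43 31 45
f 43 45 44
f 44 45 46
f 44 46 34
f 45 31 47
f 45 47 46
f 46 47 48
f 46 48 34
f 47 31 49
f 47 49 48
f 48 49 50
f 48 50 34
f 49 31 51
f 49 51 50
f 50 51 52
f 50 52 34
f 51 31 53
f 51 53 52
f 52 53 54
f 52 54 34
f 53 31 55
f 53 55 54
f 54 55 56
f 54 56 34
f 55 31 57
f 55 57 56
f 56 57 58
f 56 58 34
f 57 31 59
f 57 59 58
f 58 59 60
f 58 60 34
f 59 31 32
f 59 32 60
f 60 32 33
f 60 33 34
f 62 61 65
f 62 65 63
f 63 65 66
f 63 66 64
f 65 61 67
f 65 67 66
f 66 67 68
f 66 68 64
f 67 61 69
f 67 69 68
f 68 69 70
f 68 70 64
f 69 61 71
f 69 71 70
f 70 71 72
f 70 72 64
f 71 61 73
f 71 73 72
f 72 73 74
f 72 74 64
f 73 61 75
f 73 75 74
f 74 75 76
f 74 76 64
f 75 61 77
f 75 77 76
f 76 77 78
f 76 78 64
f 77 61 79
f 77 79 78
f 78 79 80
f 78 80 64
f 79 61 81
f 79 81 80
f 80 81 82
f 80 82 64
f 81 61 83
f 81 83 82
f 82 83 84
f 82 84 64
f 83 61 85
f 83 85 84
f 84 85 86
f 84 86 64
f 85 61 87
f 85 87 86
f 86 87 88
f 86 88 64
f 87 61 89
f 87 89 88
f 88 89 90
f 88 90 64
f 89 61 91
f 89 91 90
f 90 91 92
f 90 92 64
f 91 61 62
f 91 62 92
f 92 62 63
f 92 63 64



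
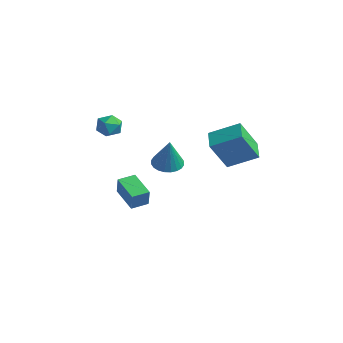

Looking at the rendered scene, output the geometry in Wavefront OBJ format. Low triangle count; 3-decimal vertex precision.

v 2.458 1.327 1.757
v 2.401 0.191 3.582
v 3.593 2.604 2.589
v 3.535 1.469 4.413
v 3.565 0.611 1.347
v 3.507 -0.524 3.171
v 4.699 1.889 2.178
v 4.642 0.753 4.003
v -3.616 1.705 -1.451
v -2.77 2.091 -1.691
v -2.884 1.355 0.571
v -2.957 2.393 -1.571
v -3.244 2.59 -1.433
v -3.588 2.653 -1.297
v -3.936 2.571 -1.186
v -4.235 2.357 -1.114
v -4.44 2.045 -1.094
v -4.52 1.68 -1.129
v -4.462 1.32 -1.212
v -4.275 1.018 -1.332
v -3.988 0.821 -1.47
v -3.645 0.758 -1.606
v -3.297 0.84 -1.717
v -2.997 1.054 -1.789
v -2.792 1.366 -1.809
v -2.713 1.731 -1.774
v -4.493 -1.219 -3.299
v -4.059 -1.43 -2.124
v -4.343 -0.138 -3.159
v -3.908 -0.35 -1.985
v -2.792 -1.37 -3.955
v -2.357 -1.582 -2.781
v -2.641 -0.29 -3.816
v -2.207 -0.501 -2.641
v -3.916 -2.08 3.057
v -3.178 -1.678 2.917
v -3.382 -3.242 2.543
v -2.644 -2.84 2.403
v -2.898 -2.998 3.2
v -3.228 -2.28 3.518
v -3.332 -2.64 1.942
v -3.662 -1.922 2.26
v -2.817 -2.025 2.227
v -2.549 -2.246 3.005
v -4.011 -2.674 2.455
v -3.743 -2.895 3.233
f 2 4 1
f 5 2 1
f 1 4 3
f 3 5 1
f 2 8 4
f 6 2 5
f 6 8 2
f 4 8 3
f 7 5 3
f 3 8 7
f 7 6 5
f 8 6 7
f 10 9 12
f 10 12 11
f 12 9 13
f 12 13 11
f 13 9 14
f 13 14 11
f 14 9 15
f 14 15 11
f 15 9 16
f 15 16 11
f 16 9 17
f 16 17 11
f 17 9 18
f 17 18 11
f 18 9 19
f 18 19 11
f 19 9 20
f 19 20 11
f 20 9 21
f 20 21 11
f 21 9 22
f 21 22 11
f 22 9 23
f 22 23 11
f 23 9 24
f 23 24 11
f 24 9 25
f 24 25 11
f 25 9 26
f 25 26 11
f 26 9 10
f 26 10 11
f 28 30 27
f 31 28 27
f 27 30 29
f 29 31 27
f 28 34 30
f 32 28 31
f 32 34 28
f 30 34 29
f 33 31 29
f 29 34 33
f 33 32 31
f 34 32 33
f 35 46 40
f 35 40 36
f 35 36 42
f 35 42 45
f 35 45 46
f 36 40 44
f 40 46 39
f 46 45 37
f 45 42 41
f 42 36 43
f 38 44 39
f 38 39 37
f 38 37 41
f 38 41 43
f 38 43 44
f 39 44 40
f 37 39 46
f 41 37 45
f 43 41 42
f 44 43 36



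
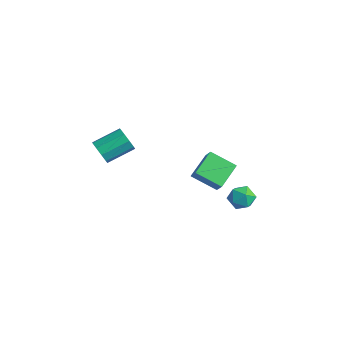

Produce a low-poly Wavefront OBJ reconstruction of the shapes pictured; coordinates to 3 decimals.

v -0.815 -4.745 3.355
v -0.577 -5.082 4.005
v -0.267 -3.573 4.675
v -0.505 -3.235 4.025
v -0.171 -5.019 3.676
v 0.139 -3.51 4.346
v -0.066 -4.828 3.196
v 0.244 -3.319 3.866
v -0.312 -4.598 2.791
v -0.002 -3.089 3.461
v -0.793 -4.436 2.65
v -0.483 -2.927 3.32
v -1.284 -4.419 2.839
v -0.974 -2.91 3.509
v -1.556 -4.554 3.269
v -1.246 -3.045 3.939
v -1.481 -4.778 3.74
v -1.171 -3.269 4.41
v -1.095 -4.987 4.03
v -0.785 -3.478 4.7
v 1.387 3.392 -2.171
v 2.192 3.239 -1.903
v 1.128 2.021 -2.177
v 1.933 1.868 -1.909
v 1.366 2.243 -1.379
v 1.526 3.091 -1.375
v 1.794 2.169 -2.705
v 1.954 3.017 -2.701
v 2.443 2.483 -2.233
v 2.179 2.529 -1.413
v 1.141 2.731 -2.667
v 0.877 2.777 -1.847
v -1.522 1.478 -1.849
v -0.853 1.334 -1.052
v -2.121 2.888 -1.091
v -1.452 2.745 -0.294
v -0.348 2.415 -2.666
v 0.321 2.272 -1.869
v -0.947 3.826 -1.908
v -0.278 3.682 -1.111
f 2 1 5
f 2 5 3
f 3 5 6
f 3 6 4
f 5 1 7
f 5 7 6
f 6 7 8
f 6 8 4
f 7 1 9
f 7 9 8
f 8 9 10
f 8 10 4
f 9 1 11
f 9 11 10
f 10 11 12
f 10 12 4
f 11 1 13
f 11 13 12
f 12 13 14
f 12 14 4
f 13 1 15
f 13 15 14
f 14 15 16
f 14 16 4
f 15 1 17
f 15 17 16
f 16 17 18
f 16 18 4
f 17 1 19
f 17 19 18
f 18 19 20
f 18 20 4
f 19 1 2
f 19 2 20
f 20 2 3
f 20 3 4
f 21 32 26
f 21 26 22
f 21 22 28
f 21 28 31
f 21 31 32
f 22 26 30
f 26 32 25
f 32 31 23
f 31 28 27
f 28 22 29
f 24 30 25
f 24 25 23
f 24 23 27
f 24 27 29
f 24 29 30
f 25 30 26
f 23 25 32
f 27 23 31
f 29 27 28
f 30 29 22
f 34 36 33
f 37 34 33
f 33 36 35
f 35 37 33
f 34 40 36
f 38 34 37
f 38 40 34
f 36 40 35
f 39 37 35
f 35 40 39
f 39 38 37
f 40 38 39



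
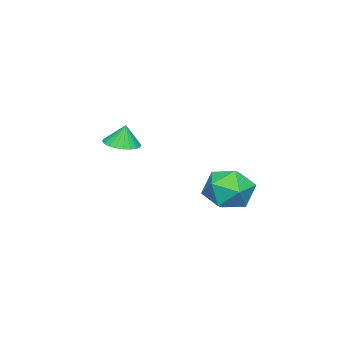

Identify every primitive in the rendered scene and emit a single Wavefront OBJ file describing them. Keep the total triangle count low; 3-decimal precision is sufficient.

v 0.356 3.552 0.519
v 1.419 4.112 0.308
v 1.221 2.428 1.892
v 2.284 2.988 1.681
v 1.369 3.596 2.212
v 0.835 4.29 1.364
v 1.805 2.25 0.836
v 1.271 2.944 -0.012
v 2.314 3.307 0.504
v 2.045 4.139 1.354
v 0.595 2.401 0.846
v 0.326 3.233 1.696
v 1.217 -1.88 2.768
v 1.915 -2.314 2.877
v 1.163 -1.7 3.832
v 2.033 -2.016 2.832
v 2.026 -1.697 2.778
v 1.896 -1.405 2.722
v 1.662 -1.186 2.673
v 1.361 -1.073 2.639
v 1.038 -1.082 2.624
v 0.741 -1.213 2.632
v 0.518 -1.446 2.66
v 0.4 -1.744 2.705
v 0.407 -2.063 2.759
v 0.537 -2.355 2.815
v 0.771 -2.574 2.863
v 1.072 -2.687 2.898
v 1.396 -2.678 2.912
v 1.692 -2.547 2.905
f 1 12 6
f 1 6 2
f 1 2 8
f 1 8 11
f 1 11 12
f 2 6 10
f 6 12 5
f 12 11 3
f 11 8 7
f 8 2 9
f 4 10 5
f 4 5 3
f 4 3 7
f 4 7 9
f 4 9 10
f 5 10 6
f 3 5 12
f 7 3 11
f 9 7 8
f 10 9 2
f 14 13 16
f 14 16 15
f 16 13 17
f 16 17 15
f 17 13 18
f 17 18 15
f 18 13 19
f 18 19 15
f 19 13 20
f 19 20 15
f 20 13 21
f 20 21 15
f 21 13 22
f 21 22 15
f 22 13 23
f 22 23 15
f 23 13 24
f 23 24 15
f 24 13 25
f 24 25 15
f 25 13 26
f 25 26 15
f 26 13 27
f 26 27 15
f 27 13 28
f 27 28 15
f 28 13 29
f 28 29 15
f 29 13 30
f 29 30 15
f 30 13 14
f 30 14 15



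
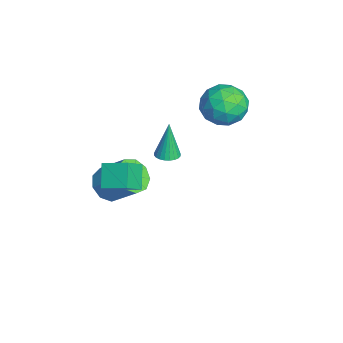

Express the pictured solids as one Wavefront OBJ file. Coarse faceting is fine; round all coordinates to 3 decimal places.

v -4.4 1.903 1.277
v -3.406 1.928 0.934
v -3.954 0.792 2.486
v -2.96 0.817 2.143
v -3.375 1.661 2.614
v -3.651 2.347 1.866
v -3.709 0.373 1.554
v -3.985 1.059 0.806
v -2.98 0.982 1.104
v -2.773 1.778 1.759
v -4.587 0.942 1.661
v -4.38 1.738 2.316
v -3.942 2.013 0.999
v -3.418 0.707 2.421
v -3.662 1.203 2.697
v -3.078 1.218 2.495
v -4.086 2.259 1.548
v -3.502 2.274 1.346
v -3.483 2.117 2.333
v -3.858 0.446 2.074
v -3.274 0.461 1.872
v -4.282 1.502 0.925
v -3.698 1.517 0.723
v -3.877 0.603 1.087
v -3.108 1.472 0.898
v -2.845 0.819 1.608
v -3.286 0.558 1.262
v -3.448 0.961 0.823
v -2.986 1.94 1.283
v -2.724 1.287 1.993
v -2.968 1.783 2.27
v -3.13 2.186 1.831
v -2.735 1.384 1.383
v -4.636 1.433 1.427
v -4.374 0.78 2.137
v -4.23 0.534 1.589
v -4.392 0.937 1.15
v -4.515 1.901 1.812
v -4.252 1.248 2.522
v -3.912 1.759 2.597
v -4.074 2.162 2.158
v -4.625 1.336 2.037
v -3.844 -3.257 -2.905
v -3.119 -3.678 -3.047
v -2.371 -2.764 -1.937
v -3.096 -2.343 -1.795
v -3.155 -3.218 -3.401
v -2.407 -2.304 -2.292
v -3.513 -2.776 -3.523
v -2.765 -1.863 -2.414
v -4.026 -2.56 -3.356
v -3.278 -1.646 -2.246
v -4.454 -2.669 -2.977
v -3.706 -1.756 -1.868
v -4.596 -3.054 -2.565
v -3.848 -2.14 -1.456
v -4.386 -3.533 -2.311
v -3.639 -2.62 -1.202
v -3.923 -3.883 -2.336
v -3.175 -2.97 -1.226
v -3.422 -3.94 -2.626
v -2.675 -3.027 -1.517
v -0.864 -1.273 1.377
v -0.391 -1.446 1.462
v -1.116 -1.167 2.983
v -0.36 -1.25 1.454
v -0.405 -1.057 1.434
v -0.52 -0.897 1.406
v -0.688 -0.795 1.373
v -0.882 -0.765 1.34
v -1.073 -0.813 1.313
v -1.232 -0.93 1.296
v -1.336 -1.1 1.291
v -1.367 -1.297 1.299
v -1.322 -1.489 1.319
v -1.207 -1.649 1.348
v -1.04 -1.752 1.381
v -0.845 -1.782 1.413
v -0.654 -1.734 1.44
v -0.495 -1.616 1.457
v -0.129 -3.333 0.157
v -0.917 -3.204 0.942
v 0.335 -2.409 0.471
v -0.453 -2.28 1.256
v 0.573 -3.96 0.964
v -0.215 -3.831 1.749
v 1.037 -3.036 1.278
v 0.249 -2.907 2.063
f 1 38 17
f 38 12 41
f 17 41 6
f 38 41 17
f 1 17 13
f 17 6 18
f 13 18 2
f 17 18 13
f 1 13 22
f 13 2 23
f 22 23 8
f 13 23 22
f 1 22 34
f 22 8 37
f 34 37 11
f 22 37 34
f 1 34 38
f 34 11 42
f 38 42 12
f 34 42 38
f 2 18 29
f 18 6 32
f 29 32 10
f 18 32 29
f 6 41 19
f 41 12 40
f 19 40 5
f 41 40 19
f 12 42 39
f 42 11 35
f 39 35 3
f 42 35 39
f 11 37 36
f 37 8 24
f 36 24 7
f 37 24 36
f 8 23 28
f 23 2 25
f 28 25 9
f 23 25 28
f 4 30 16
f 30 10 31
f 16 31 5
f 30 31 16
f 4 16 14
f 16 5 15
f 14 15 3
f 16 15 14
f 4 14 21
f 14 3 20
f 21 20 7
f 14 20 21
f 4 21 26
f 21 7 27
f 26 27 9
f 21 27 26
f 4 26 30
f 26 9 33
f 30 33 10
f 26 33 30
f 5 31 19
f 31 10 32
f 19 32 6
f 31 32 19
f 3 15 39
f 15 5 40
f 39 40 12
f 15 40 39
f 7 20 36
f 20 3 35
f 36 35 11
f 20 35 36
f 9 27 28
f 27 7 24
f 28 24 8
f 27 24 28
f 10 33 29
f 33 9 25
f 29 25 2
f 33 25 29
f 44 43 47
f 44 47 45
f 45 47 48
f 45 48 46
f 47 43 49
f 47 49 48
f 48 49 50
f 48 50 46
f 49 43 51
f 49 51 50
f 50 51 52
f 50 52 46
f 51 43 53
f 51 53 52
f 52 53 54
f 52 54 46
f 53 43 55
f 53 55 54
f 54 55 56
f 54 56 46
f 55 43 57
f 55 57 56
f 56 57 58
f 56 58 46
f 57 43 59
f 57 59 58
f 58 59 60
f 58 60 46
f 59 43 61
f 59 61 60
f 60 61 62
f 60 62 46
f 61 43 44
f 61 44 62
f 62 44 45
f 62 45 46
f 64 63 66
f 64 66 65
f 66 63 67
f 66 67 65
f 67 63 68
f 67 68 65
f 68 63 69
f 68 69 65
f 69 63 70
f 69 70 65
f 70 63 71
f 70 71 65
f 71 63 72
f 71 72 65
f 72 63 73
f 72 73 65
f 73 63 74
f 73 74 65
f 74 63 75
f 74 75 65
f 75 63 76
f 75 76 65
f 76 63 77
f 76 77 65
f 77 63 78
f 77 78 65
f 78 63 79
f 78 79 65
f 79 63 80
f 79 80 65
f 80 63 64
f 80 64 65
f 82 84 81
f 85 82 81
f 81 84 83
f 83 85 81
f 82 88 84
f 86 82 85
f 86 88 82
f 84 88 83
f 87 85 83
f 83 88 87
f 87 86 85
f 88 86 87



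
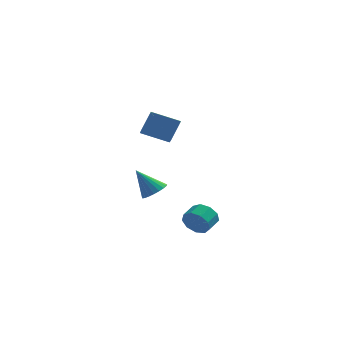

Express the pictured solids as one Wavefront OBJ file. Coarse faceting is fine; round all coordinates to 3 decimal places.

v 1.73 1.457 -3.568
v 2.036 1.088 -2.83
v 2.436 1.974 -2.553
v 2.13 2.343 -3.292
v 2.445 1.041 -3.269
v 2.845 1.926 -2.992
v 2.52 1.188 -3.848
v 2.92 2.073 -3.571
v 2.225 1.461 -4.296
v 2.625 2.347 -4.019
v 1.699 1.733 -4.404
v 2.099 2.618 -4.127
v 1.187 1.875 -4.12
v 1.587 2.761 -3.844
v 0.929 1.822 -3.579
v 1.329 2.708 -3.302
v 1.046 1.599 -3.033
v 1.446 2.484 -2.756
v 1.483 1.309 -2.737
v 1.883 2.194 -2.46
v -1.098 0.628 3.536
v -0.669 1.319 4.676
v -1.372 2.003 2.807
v -0.942 2.693 3.946
v 0.502 0.627 2.934
v 0.932 1.317 4.073
v 0.229 2.001 2.204
v 0.658 2.692 3.344
v -0.846 3.627 -2.297
v -0.273 3.227 -1.831
v -1.914 3.813 -0.823
v -0.172 3.56 -1.8
v -0.187 3.904 -1.855
v -0.317 4.201 -1.986
v -0.538 4.398 -2.171
v -0.812 4.462 -2.378
v -1.092 4.382 -2.571
v -1.329 4.171 -2.716
v -1.483 3.866 -2.789
v -1.526 3.52 -2.777
v -1.452 3.192 -2.682
v -1.273 2.939 -2.52
v -1.02 2.806 -2.32
v -0.737 2.814 -2.116
v -0.473 2.963 -1.943
f 2 1 5
f 2 5 3
f 3 5 6
f 3 6 4
f 5 1 7
f 5 7 6
f 6 7 8
f 6 8 4
f 7 1 9
f 7 9 8
f 8 9 10
f 8 10 4
f 9 1 11
f 9 11 10
f 10 11 12
f 10 12 4
f 11 1 13
f 11 13 12
f 12 13 14
f 12 14 4
f 13 1 15
f 13 15 14
f 14 15 16
f 14 16 4
f 15 1 17
f 15 17 16
f 16 17 18
f 16 18 4
f 17 1 19
f 17 19 18
f 18 19 20
f 18 20 4
f 19 1 2
f 19 2 20
f 20 2 3
f 20 3 4
f 22 24 21
f 25 22 21
f 21 24 23
f 23 25 21
f 22 28 24
f 26 22 25
f 26 28 22
f 24 28 23
f 27 25 23
f 23 28 27
f 27 26 25
f 28 26 27
f 30 29 32
f 30 32 31
f 32 29 33
f 32 33 31
f 33 29 34
f 33 34 31
f 34 29 35
f 34 35 31
f 35 29 36
f 35 36 31
f 36 29 37
f 36 37 31
f 37 29 38
f 37 38 31
f 38 29 39
f 38 39 31
f 39 29 40
f 39 40 31
f 40 29 41
f 40 41 31
f 41 29 42
f 41 42 31
f 42 29 43
f 42 43 31
f 43 29 44
f 43 44 31
f 44 29 45
f 44 45 31
f 45 29 30
f 45 30 31



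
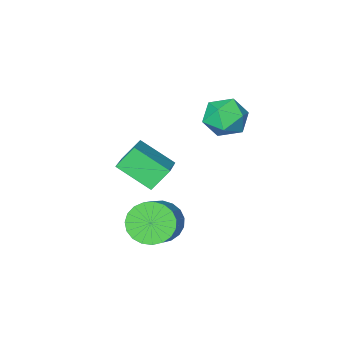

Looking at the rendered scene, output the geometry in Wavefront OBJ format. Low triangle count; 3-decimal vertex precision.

v -0.304 2.305 3.095
v 0.121 1.788 2.203
v -1.921 2.352 2.297
v -1.496 1.835 1.405
v -1.603 1.286 2.369
v -0.604 1.257 2.862
v -1.196 2.883 1.638
v -0.197 2.854 2.131
v -0.43 2.146 1.303
v -0.682 1.159 1.755
v -1.118 2.981 2.745
v -1.37 1.994 3.197
v 3.157 2.898 -2.206
v 3.684 2.001 -1.918
v 4.829 3.004 -0.885
v 4.303 3.902 -1.174
v 3.908 2.126 -2.287
v 5.053 3.129 -1.254
v 4.001 2.384 -2.642
v 5.146 3.388 -1.61
v 3.949 2.732 -2.922
v 5.094 3.735 -1.889
v 3.76 3.108 -3.078
v 4.905 4.112 -2.045
v 3.466 3.448 -3.083
v 4.612 4.452 -2.05
v 3.12 3.693 -2.937
v 4.265 4.697 -1.904
v 2.779 3.8 -2.664
v 3.925 4.804 -1.631
v 2.505 3.752 -2.312
v 3.65 4.756 -1.279
v 2.343 3.556 -1.942
v 3.488 4.56 -0.909
v 2.321 3.246 -1.618
v 3.467 4.25 -0.585
v 2.445 2.876 -1.395
v 3.59 3.88 -0.362
v 2.692 2.51 -1.313
v 3.837 3.514 -0.28
v 3.019 2.211 -1.385
v 4.164 3.215 -0.352
v 3.37 2.031 -1.599
v 4.515 3.034 -0.566
v 1.587 0.507 -1.716
v 2.442 -0.878 -0.679
v 0.744 0.703 -0.759
v 1.599 -0.682 0.277
v 2.901 1.962 -0.857
v 3.756 0.577 0.179
v 2.058 2.158 0.099
v 2.913 0.773 1.136
f 1 12 6
f 1 6 2
f 1 2 8
f 1 8 11
f 1 11 12
f 2 6 10
f 6 12 5
f 12 11 3
f 11 8 7
f 8 2 9
f 4 10 5
f 4 5 3
f 4 3 7
f 4 7 9
f 4 9 10
f 5 10 6
f 3 5 12
f 7 3 11
f 9 7 8
f 10 9 2
f 14 13 17
f 14 17 15
f 15 17 18
f 15 18 16
f 17 13 19
f 17 19 18
f 18 19 20
f 18 20 16
f 19 13 21
f 19 21 20
f 20 21 22
f 20 22 16
f 21 13 23
f 21 23 22
f 22 23 24
f 22 24 16
f 23 13 25
f 23 25 24
f 24 25 26
f 24 26 16
f 25 13 27
f 25 27 26
f 26 27 28
f 26 28 16
f 27 13 29
f 27 29 28
f 28 29 30
f 28 30 16
f 29 13 31
f 29 31 30
f 30 31 32
f 30 32 16
f 31 13 33
f 31 33 32
f 32 33 34
f 32 34 16
f 33 13 35
f 33 35 34
f 34 35 36
f 34 36 16
f 35 13 37
f 35 37 36
f 36 37 38
f 36 38 16
f 37 13 39
f 37 39 38
f 38 39 40
f 38 40 16
f 39 13 41
f 39 41 40
f 40 41 42
f 40 42 16
f 41 13 43
f 41 43 42
f 42 43 44
f 42 44 16
f 43 13 14
f 43 14 44
f 44 14 15
f 44 15 16
f 46 48 45
f 49 46 45
f 45 48 47
f 47 49 45
f 46 52 48
f 50 46 49
f 50 52 46
f 48 52 47
f 51 49 47
f 47 52 51
f 51 50 49
f 52 50 51



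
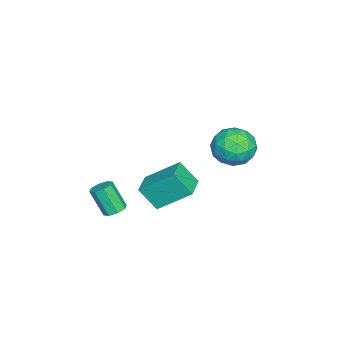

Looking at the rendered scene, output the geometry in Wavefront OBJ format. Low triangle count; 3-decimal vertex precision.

v -4.502 2.661 0.077
v -3.344 2.638 -0.135
v -4.296 1.262 1.355
v -3.138 1.239 1.143
v -3.618 2.165 1.691
v -3.745 3.029 0.901
v -3.895 0.871 0.319
v -4.022 1.735 -0.471
v -2.969 1.532 0.015
v -2.797 2.331 0.862
v -4.843 1.569 0.358
v -4.671 2.368 1.205
v -3.941 2.772 -0.141
v -3.699 1.128 1.361
v -3.981 1.672 1.683
v -3.3 1.658 1.558
v -4.177 3.002 0.468
v -3.496 2.988 0.343
v -3.657 2.71 1.416
v -4.144 0.912 0.877
v -3.463 0.898 0.752
v -4.34 2.242 -0.338
v -3.659 2.228 -0.463
v -3.983 1.19 -0.196
v -3.04 2.108 -0.178
v -2.919 1.286 0.573
v -3.364 1.07 0.089
v -3.438 1.578 -0.375
v -2.939 2.578 0.321
v -2.818 1.756 1.071
v -3.1 2.3 1.393
v -3.175 2.808 0.929
v -2.719 1.928 0.408
v -4.822 2.144 0.149
v -4.701 1.322 0.899
v -4.465 1.092 0.291
v -4.54 1.6 -0.173
v -4.721 2.614 0.647
v -4.6 1.792 1.398
v -4.202 2.322 1.595
v -4.276 2.83 1.131
v -4.921 1.972 0.812
v 2.195 -1.966 -0.316
v 2.656 -1.687 -0.102
v 2.466 -2.395 1.23
v 2.005 -2.674 1.016
v 2.278 -1.464 -0.037
v 2.088 -2.172 1.294
v 1.851 -1.535 -0.136
v 1.661 -2.243 1.196
v 1.626 -1.859 -0.34
v 1.435 -2.566 0.992
v 1.734 -2.245 -0.53
v 1.544 -2.953 0.802
v 2.112 -2.468 -0.594
v 1.922 -3.176 0.737
v 2.539 -2.397 -0.496
v 2.349 -3.105 0.836
v 2.765 -2.074 -0.292
v 2.574 -2.781 1.04
v 0.213 -0.301 -0.466
v 0.188 -1.174 0.653
v 0.028 1.295 0.775
v 0.003 0.421 1.894
v 1.517 -0.221 -0.374
v 1.492 -1.095 0.745
v 1.332 1.374 0.867
v 1.307 0.501 1.986
f 1 38 17
f 38 12 41
f 17 41 6
f 38 41 17
f 1 17 13
f 17 6 18
f 13 18 2
f 17 18 13
f 1 13 22
f 13 2 23
f 22 23 8
f 13 23 22
f 1 22 34
f 22 8 37
f 34 37 11
f 22 37 34
f 1 34 38
f 34 11 42
f 38 42 12
f 34 42 38
f 2 18 29
f 18 6 32
f 29 32 10
f 18 32 29
f 6 41 19
f 41 12 40
f 19 40 5
f 41 40 19
f 12 42 39
f 42 11 35
f 39 35 3
f 42 35 39
f 11 37 36
f 37 8 24
f 36 24 7
f 37 24 36
f 8 23 28
f 23 2 25
f 28 25 9
f 23 25 28
f 4 30 16
f 30 10 31
f 16 31 5
f 30 31 16
f 4 16 14
f 16 5 15
f 14 15 3
f 16 15 14
f 4 14 21
f 14 3 20
f 21 20 7
f 14 20 21
f 4 21 26
f 21 7 27
f 26 27 9
f 21 27 26
f 4 26 30
f 26 9 33
f 30 33 10
f 26 33 30
f 5 31 19
f 31 10 32
f 19 32 6
f 31 32 19
f 3 15 39
f 15 5 40
f 39 40 12
f 15 40 39
f 7 20 36
f 20 3 35
f 36 35 11
f 20 35 36
f 9 27 28
f 27 7 24
f 28 24 8
f 27 24 28
f 10 33 29
f 33 9 25
f 29 25 2
f 33 25 29
f 44 43 47
f 44 47 45
f 45 47 48
f 45 48 46
f 47 43 49
f 47 49 48
f 48 49 50
f 48 50 46
f 49 43 51
f 49 51 50
f 50 51 52
f 50 52 46
f 51 43 53
f 51 53 52
f 52 53 54
f 52 54 46
f 53 43 55
f 53 55 54
f 54 55 56
f 54 56 46
f 55 43 57
f 55 57 56
f 56 57 58
f 56 58 46
f 57 43 59
f 57 59 58
f 58 59 60
f 58 60 46
f 59 43 44
f 59 44 60
f 60 44 45
f 60 45 46
f 62 64 61
f 65 62 61
f 61 64 63
f 63 65 61
f 62 68 64
f 66 62 65
f 66 68 62
f 64 68 63
f 67 65 63
f 63 68 67
f 67 66 65
f 68 66 67



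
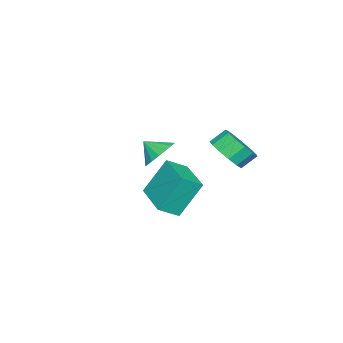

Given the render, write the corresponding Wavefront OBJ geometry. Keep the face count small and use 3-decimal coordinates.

v -3.518 -2.228 -1.688
v -2.54 -2.165 -1.66
v -3.482 -3.092 -0.992
v -2.681 -1.887 -1.309
v -3.014 -1.688 -1.045
v -3.462 -1.613 -0.928
v -3.923 -1.678 -0.985
v -4.291 -1.87 -1.204
v -4.482 -2.143 -1.533
v -4.452 -2.437 -1.898
v -4.209 -2.682 -2.215
v -3.807 -2.824 -2.411
v -3.339 -2.829 -2.442
v -2.912 -2.696 -2.3
v -2.624 -2.457 -2.017
v 0.858 0.139 -1.761
v 1.559 -0.543 -1.175
v 0.155 0.935 0.004
v 0.855 0.253 0.59
v 2.345 1.607 -1.83
v 3.045 0.925 -1.244
v 1.641 2.403 -0.065
v 2.342 1.721 0.521
v -2.453 1.607 -0.322
v -1.617 1.679 0.31
v -2.152 2.225 0.954
v -2.987 2.153 0.322
v -1.588 2.142 -0.058
v -2.123 2.688 0.587
v -1.834 2.434 -0.51
v -2.369 2.98 0.135
v -2.276 2.465 -0.902
v -2.811 3.011 -0.257
v -2.774 2.222 -1.11
v -3.309 2.768 -0.465
v -3.17 1.785 -1.068
v -3.705 2.331 -0.423
v -3.338 1.291 -0.79
v -3.873 1.837 -0.145
v -3.225 0.897 -0.362
v -3.76 1.443 0.282
v -2.867 0.729 0.077
v -3.402 1.275 0.722
v -2.377 0.839 0.39
v -2.912 1.385 1.035
v -1.911 1.194 0.477
v -2.446 1.74 1.122
f 2 1 4
f 2 4 3
f 4 1 5
f 4 5 3
f 5 1 6
f 5 6 3
f 6 1 7
f 6 7 3
f 7 1 8
f 7 8 3
f 8 1 9
f 8 9 3
f 9 1 10
f 9 10 3
f 10 1 11
f 10 11 3
f 11 1 12
f 11 12 3
f 12 1 13
f 12 13 3
f 13 1 14
f 13 14 3
f 14 1 15
f 14 15 3
f 15 1 2
f 15 2 3
f 17 19 16
f 20 17 16
f 16 19 18
f 18 20 16
f 17 23 19
f 21 17 20
f 21 23 17
f 19 23 18
f 22 20 18
f 18 23 22
f 22 21 20
f 23 21 22
f 25 24 28
f 25 28 26
f 26 28 29
f 26 29 27
f 28 24 30
f 28 30 29
f 29 30 31
f 29 31 27
f 30 24 32
f 30 32 31
f 31 32 33
f 31 33 27
f 32 24 34
f 32 34 33
f 33 34 35
f 33 35 27
f 34 24 36
f 34 36 35
f 35 36 37
f 35 37 27
f 36 24 38
f 36 38 37
f 37 38 39
f 37 39 27
f 38 24 40
f 38 40 39
f 39 40 41
f 39 41 27
f 40 24 42
f 40 42 41
f 41 42 43
f 41 43 27
f 42 24 44
f 42 44 43
f 43 44 45
f 43 45 27
f 44 24 46
f 44 46 45
f 45 46 47
f 45 47 27
f 46 24 25
f 46 25 47
f 47 25 26
f 47 26 27



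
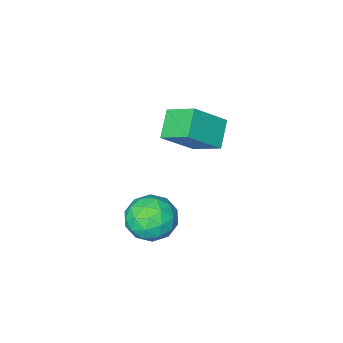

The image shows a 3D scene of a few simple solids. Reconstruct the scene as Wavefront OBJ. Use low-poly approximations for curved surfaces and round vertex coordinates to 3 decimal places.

v 4.25 1.46 -2.615
v 4.811 0.545 -3.125
v 2.689 1.095 -3.675
v 3.25 0.18 -4.185
v 2.938 0.122 -3.04
v 3.903 0.347 -2.385
v 3.597 1.293 -4.415
v 4.562 1.518 -3.76
v 4.407 0.442 -4.238
v 4 -0.282 -3.388
v 3.5 1.922 -3.412
v 3.093 1.198 -2.562
v 4.668 1.035 -2.777
v 2.832 0.605 -4.023
v 2.649 0.571 -3.35
v 2.978 0.033 -3.65
v 4.134 0.918 -2.342
v 4.463 0.381 -2.642
v 3.362 0.132 -2.592
v 3.037 1.259 -4.158
v 3.366 0.722 -4.458
v 4.522 1.607 -3.15
v 4.851 1.069 -3.45
v 4.138 1.508 -4.208
v 4.76 0.436 -3.731
v 3.842 0.221 -4.354
v 4.047 0.875 -4.489
v 4.614 1.008 -4.104
v 4.52 0.011 -3.231
v 3.603 -0.204 -3.855
v 3.419 -0.238 -3.182
v 3.987 -0.106 -2.796
v 4.283 -0.05 -3.885
v 3.897 1.844 -2.945
v 2.98 1.629 -3.569
v 3.513 1.746 -4.004
v 4.081 1.878 -3.618
v 3.658 1.419 -2.446
v 2.74 1.204 -3.069
v 2.886 0.632 -2.696
v 3.453 0.765 -2.311
v 3.217 1.69 -2.915
v -0.762 -2.918 -3.971
v -1.651 -3.78 -3.107
v -1.284 -1.551 -3.147
v -2.174 -2.413 -2.283
v 0.774 -3.147 -2.617
v -0.116 -4.009 -1.753
v 0.251 -1.78 -1.793
v -0.638 -2.642 -0.929
f 1 38 17
f 38 12 41
f 17 41 6
f 38 41 17
f 1 17 13
f 17 6 18
f 13 18 2
f 17 18 13
f 1 13 22
f 13 2 23
f 22 23 8
f 13 23 22
f 1 22 34
f 22 8 37
f 34 37 11
f 22 37 34
f 1 34 38
f 34 11 42
f 38 42 12
f 34 42 38
f 2 18 29
f 18 6 32
f 29 32 10
f 18 32 29
f 6 41 19
f 41 12 40
f 19 40 5
f 41 40 19
f 12 42 39
f 42 11 35
f 39 35 3
f 42 35 39
f 11 37 36
f 37 8 24
f 36 24 7
f 37 24 36
f 8 23 28
f 23 2 25
f 28 25 9
f 23 25 28
f 4 30 16
f 30 10 31
f 16 31 5
f 30 31 16
f 4 16 14
f 16 5 15
f 14 15 3
f 16 15 14
f 4 14 21
f 14 3 20
f 21 20 7
f 14 20 21
f 4 21 26
f 21 7 27
f 26 27 9
f 21 27 26
f 4 26 30
f 26 9 33
f 30 33 10
f 26 33 30
f 5 31 19
f 31 10 32
f 19 32 6
f 31 32 19
f 3 15 39
f 15 5 40
f 39 40 12
f 15 40 39
f 7 20 36
f 20 3 35
f 36 35 11
f 20 35 36
f 9 27 28
f 27 7 24
f 28 24 8
f 27 24 28
f 10 33 29
f 33 9 25
f 29 25 2
f 33 25 29
f 44 46 43
f 47 44 43
f 43 46 45
f 45 47 43
f 44 50 46
f 48 44 47
f 48 50 44
f 46 50 45
f 49 47 45
f 45 50 49
f 49 48 47
f 50 48 49



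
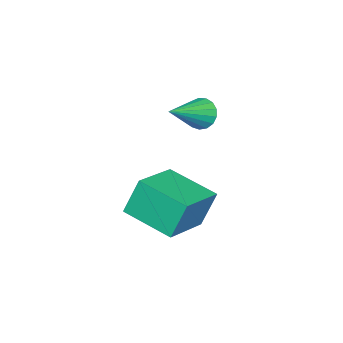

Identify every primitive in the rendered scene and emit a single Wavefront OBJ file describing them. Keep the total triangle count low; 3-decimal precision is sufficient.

v 1.913 -0.974 -0.733
v 2.191 -0.868 -1.207
v 3.227 -1.266 -0.027
v 2.179 -0.629 -1.085
v 2.105 -0.47 -0.883
v 1.988 -0.426 -0.646
v 1.853 -0.507 -0.429
v 1.732 -0.696 -0.281
v 1.653 -0.948 -0.238
v 1.633 -1.206 -0.307
v 1.677 -1.411 -0.474
v 1.775 -1.516 -0.701
v 1.905 -1.496 -0.934
v 2.037 -1.357 -1.122
v 2.14 -1.13 -1.22
v 2.616 -2.098 -4.336
v 2.28 -1.77 -3.134
v 2.776 -0.464 -4.737
v 2.441 -0.136 -3.535
v 4.259 -2.144 -3.865
v 3.924 -1.816 -2.663
v 4.42 -0.51 -4.266
v 4.084 -0.182 -3.064
f 2 1 4
f 2 4 3
f 4 1 5
f 4 5 3
f 5 1 6
f 5 6 3
f 6 1 7
f 6 7 3
f 7 1 8
f 7 8 3
f 8 1 9
f 8 9 3
f 9 1 10
f 9 10 3
f 10 1 11
f 10 11 3
f 11 1 12
f 11 12 3
f 12 1 13
f 12 13 3
f 13 1 14
f 13 14 3
f 14 1 15
f 14 15 3
f 15 1 2
f 15 2 3
f 17 19 16
f 20 17 16
f 16 19 18
f 18 20 16
f 17 23 19
f 21 17 20
f 21 23 17
f 19 23 18
f 22 20 18
f 18 23 22
f 22 21 20
f 23 21 22



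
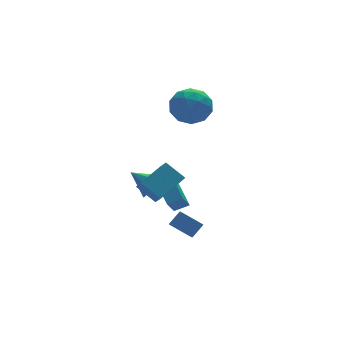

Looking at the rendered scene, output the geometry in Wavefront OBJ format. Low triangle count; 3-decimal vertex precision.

v -1.757 -0.778 -1.557
v -1.766 0.551 -0.74
v -2.534 -0.565 -1.912
v -2.543 0.763 -1.094
v -1.077 -0.103 -2.646
v -1.086 1.225 -1.828
v -1.854 0.109 -3
v -1.863 1.438 -2.183
v -1.851 -2.131 -3.638
v -2.074 -2.74 -3.12
v -2.732 -1.231 -2.959
v -2.955 -1.841 -2.441
v -1.185 -1.899 -3.079
v -1.408 -2.509 -2.561
v -2.066 -1 -2.4
v -2.289 -1.609 -1.882
v -0.405 3.899 2.444
v 0.142 4.372 1.423
v 1.398 3.268 3.117
v 1.945 3.741 2.096
v 1.457 4.507 2.957
v 0.343 4.897 2.541
v 1.197 2.743 1.999
v 0.083 3.133 1.583
v 1.132 3.658 1.148
v 1.293 4.749 1.74
v 0.247 2.891 2.8
v 0.408 3.982 3.392
v -0.289 4.191 1.875
v 1.829 3.449 2.665
v 1.543 3.899 3.172
v 1.864 4.178 2.572
v -0.171 4.499 2.532
v 0.15 4.778 1.932
v 0.923 4.857 2.833
v 1.39 2.862 2.608
v 1.711 3.141 2.008
v -0.324 3.462 1.968
v -0.003 3.741 1.368
v 0.617 2.783 1.707
v 0.614 4.05 1.113
v 1.673 3.679 1.508
v 1.234 3.092 1.451
v 0.579 3.321 1.207
v 0.708 4.691 1.461
v 1.768 4.32 1.856
v 1.481 4.77 2.363
v 0.826 4.999 2.118
v 1.29 4.271 1.299
v -0.228 3.32 2.684
v 0.832 2.949 3.079
v 0.714 2.641 2.422
v 0.059 2.87 2.177
v -0.133 3.961 3.032
v 0.926 3.59 3.427
v 0.961 4.319 3.333
v 0.306 4.548 3.089
v 0.25 3.369 3.241
v -4.205 -2.946 0.133
v -4.219 -3.601 0.765
v -4.886 -2.146 0.948
v -4.901 -2.801 1.579
v -2.599 -2.299 0.841
v -2.614 -2.954 1.472
v -3.281 -1.499 1.655
v -3.295 -2.154 2.287
v -3.513 -1.127 0
v -2.961 -1.127 0.659
v -4.347 -0.153 0.7
v -2.812 -0.674 0.206
v -3.074 -0.486 -0.368
v -3.593 -0.674 -0.726
v -4.066 -1.127 -0.659
v -4.215 -1.58 -0.205
v -3.953 -1.768 0.369
v -3.433 -1.58 0.727
f 2 4 1
f 5 2 1
f 1 4 3
f 3 5 1
f 2 8 4
f 6 2 5
f 6 8 2
f 4 8 3
f 7 5 3
f 3 8 7
f 7 6 5
f 8 6 7
f 10 12 9
f 13 10 9
f 9 12 11
f 11 13 9
f 10 16 12
f 14 10 13
f 14 16 10
f 12 16 11
f 15 13 11
f 11 16 15
f 15 14 13
f 16 14 15
f 17 54 33
f 54 28 57
f 33 57 22
f 54 57 33
f 17 33 29
f 33 22 34
f 29 34 18
f 33 34 29
f 17 29 38
f 29 18 39
f 38 39 24
f 29 39 38
f 17 38 50
f 38 24 53
f 50 53 27
f 38 53 50
f 17 50 54
f 50 27 58
f 54 58 28
f 50 58 54
f 18 34 45
f 34 22 48
f 45 48 26
f 34 48 45
f 22 57 35
f 57 28 56
f 35 56 21
f 57 56 35
f 28 58 55
f 58 27 51
f 55 51 19
f 58 51 55
f 27 53 52
f 53 24 40
f 52 40 23
f 53 40 52
f 24 39 44
f 39 18 41
f 44 41 25
f 39 41 44
f 20 46 32
f 46 26 47
f 32 47 21
f 46 47 32
f 20 32 30
f 32 21 31
f 30 31 19
f 32 31 30
f 20 30 37
f 30 19 36
f 37 36 23
f 30 36 37
f 20 37 42
f 37 23 43
f 42 43 25
f 37 43 42
f 20 42 46
f 42 25 49
f 46 49 26
f 42 49 46
f 21 47 35
f 47 26 48
f 35 48 22
f 47 48 35
f 19 31 55
f 31 21 56
f 55 56 28
f 31 56 55
f 23 36 52
f 36 19 51
f 52 51 27
f 36 51 52
f 25 43 44
f 43 23 40
f 44 40 24
f 43 40 44
f 26 49 45
f 49 25 41
f 45 41 18
f 49 41 45
f 60 62 59
f 63 60 59
f 59 62 61
f 61 63 59
f 60 66 62
f 64 60 63
f 64 66 60
f 62 66 61
f 65 63 61
f 61 66 65
f 65 64 63
f 66 64 65
f 68 67 70
f 68 70 69
f 70 67 71
f 70 71 69
f 71 67 72
f 71 72 69
f 72 67 73
f 72 73 69
f 73 67 74
f 73 74 69
f 74 67 75
f 74 75 69
f 75 67 76
f 75 76 69
f 76 67 68
f 76 68 69



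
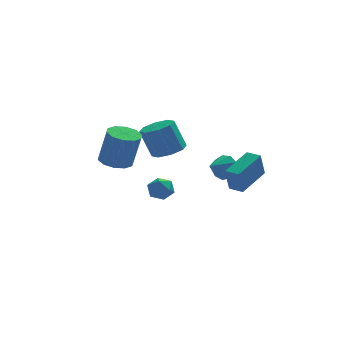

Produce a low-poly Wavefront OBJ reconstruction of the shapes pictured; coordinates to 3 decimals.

v 1.042 1.902 -0.998
v 1.975 1.889 -0.667
v 1.371 2.225 1.049
v 0.438 2.238 0.718
v 1.753 2.581 -0.881
v 1.149 2.917 0.835
v 1.114 2.875 -1.163
v 0.51 3.211 0.553
v 0.434 2.6 -1.349
v -0.171 2.936 0.367
v 0.109 1.915 -1.329
v -0.495 2.251 0.387
v 0.331 1.223 -1.115
v -0.273 1.559 0.601
v 0.97 0.929 -0.833
v 0.366 1.265 0.883
v 1.651 1.204 -0.647
v 1.046 1.54 1.069
v 4.408 3.486 -3.326
v 4.961 3.073 -2.797
v 3.432 2.834 -2.814
v 4.765 3.571 -2.537
v 4.401 4.029 -2.646
v 4.041 4.233 -3.073
v 3.852 4.088 -3.619
v 3.923 3.661 -4.027
v 4.221 3.152 -4.107
v 4.606 2.8 -3.822
v 4.899 2.768 -3.305
v 3.631 -4.189 -1.327
v 3.331 -4.467 0.075
v 3.068 -3.579 -1.326
v 2.768 -3.857 0.075
v 5.072 -2.863 -0.755
v 4.772 -3.141 0.646
v 4.509 -2.253 -0.755
v 4.209 -2.531 0.647
v -2.102 0.186 -0.661
v -1.388 0.806 -0.752
v -0.943 0.593 1.29
v -1.658 -0.026 1.381
v -1.873 1.107 -0.615
v -1.428 0.894 1.427
v -2.445 1.057 -0.495
v -2.001 0.844 1.546
v -2.887 0.674 -0.439
v -2.442 0.461 1.602
v -3.029 0.105 -0.467
v -2.584 -0.108 1.574
v -2.817 -0.433 -0.57
v -2.372 -0.646 1.472
v -2.332 -0.734 -0.707
v -1.887 -0.947 1.335
v -1.759 -0.684 -0.826
v -1.315 -0.897 1.215
v -1.318 -0.301 -0.882
v -0.873 -0.514 1.159
v -1.176 0.268 -0.854
v -0.731 0.055 1.187
v -0.999 -2.951 -1.007
v -0.639 -2.447 -1.461
v -0.021 -3.713 -1.079
v 0.339 -3.209 -1.533
v 0.221 -3.043 -0.793
v -0.383 -2.572 -0.748
v -0.277 -3.588 -1.792
v -0.881 -3.117 -1.747
v -0.193 -2.841 -1.946
v 0.115 -2.504 -1.329
v -0.775 -3.656 -1.211
v -0.467 -3.319 -0.594
f 2 1 5
f 2 5 3
f 3 5 6
f 3 6 4
f 5 1 7
f 5 7 6
f 6 7 8
f 6 8 4
f 7 1 9
f 7 9 8
f 8 9 10
f 8 10 4
f 9 1 11
f 9 11 10
f 10 11 12
f 10 12 4
f 11 1 13
f 11 13 12
f 12 13 14
f 12 14 4
f 13 1 15
f 13 15 14
f 14 15 16
f 14 16 4
f 15 1 17
f 15 17 16
f 16 17 18
f 16 18 4
f 17 1 2
f 17 2 18
f 18 2 3
f 18 3 4
f 20 19 22
f 20 22 21
f 22 19 23
f 22 23 21
f 23 19 24
f 23 24 21
f 24 19 25
f 24 25 21
f 25 19 26
f 25 26 21
f 26 19 27
f 26 27 21
f 27 19 28
f 27 28 21
f 28 19 29
f 28 29 21
f 29 19 20
f 29 20 21
f 31 33 30
f 34 31 30
f 30 33 32
f 32 34 30
f 31 37 33
f 35 31 34
f 35 37 31
f 33 37 32
f 36 34 32
f 32 37 36
f 36 35 34
f 37 35 36
f 39 38 42
f 39 42 40
f 40 42 43
f 40 43 41
f 42 38 44
f 42 44 43
f 43 44 45
f 43 45 41
f 44 38 46
f 44 46 45
f 45 46 47
f 45 47 41
f 46 38 48
f 46 48 47
f 47 48 49
f 47 49 41
f 48 38 50
f 48 50 49
f 49 50 51
f 49 51 41
f 50 38 52
f 50 52 51
f 51 52 53
f 51 53 41
f 52 38 54
f 52 54 53
f 53 54 55
f 53 55 41
f 54 38 56
f 54 56 55
f 55 56 57
f 55 57 41
f 56 38 58
f 56 58 57
f 57 58 59
f 57 59 41
f 58 38 39
f 58 39 59
f 59 39 40
f 59 40 41
f 60 71 65
f 60 65 61
f 60 61 67
f 60 67 70
f 60 70 71
f 61 65 69
f 65 71 64
f 71 70 62
f 70 67 66
f 67 61 68
f 63 69 64
f 63 64 62
f 63 62 66
f 63 66 68
f 63 68 69
f 64 69 65
f 62 64 71
f 66 62 70
f 68 66 67
f 69 68 61



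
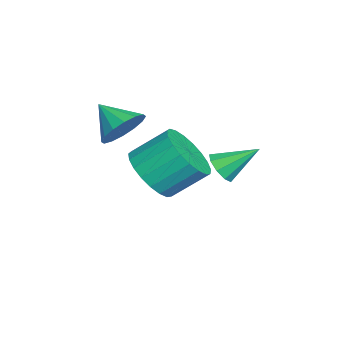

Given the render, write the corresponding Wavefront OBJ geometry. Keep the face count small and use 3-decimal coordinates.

v 2.648 1.537 1.221
v 3.149 1.66 1.102
v 2.572 2.523 1.919
v 2.924 1.812 0.862
v 2.569 1.835 0.791
v 2.251 1.719 0.921
v 2.119 1.517 1.192
v 2.234 1.325 1.476
v 2.543 1.232 1.642
v 2.901 1.281 1.611
v 3.14 1.45 1.397
v 0.286 -1.199 1.235
v 0.527 -0.849 1.865
v -0.286 -1.941 1.865
v 0.19 -0.669 1.771
v -0.121 -0.631 1.533
v -0.323 -0.745 1.216
v -0.362 -0.981 0.903
v -0.227 -1.275 0.679
v 0.046 -1.549 0.604
v 0.383 -1.729 0.698
v 0.694 -1.767 0.936
v 0.896 -1.653 1.254
v 0.934 -1.417 1.566
v 0.799 -1.123 1.79
v 0.542 -0.46 -0.364
v 1.178 0.037 -0.865
v 1.034 1.077 -0.016
v 0.398 0.58 0.484
v 0.84 0.135 -1.043
v 0.695 1.175 -0.194
v 0.449 0.13 -1.103
v 0.305 1.17 -0.254
v 0.075 0.023 -1.036
v -0.069 1.063 -0.187
v -0.219 -0.167 -0.852
v -0.363 0.873 -0.004
v -0.381 -0.408 -0.585
v -0.525 0.632 0.264
v -0.383 -0.658 -0.279
v -0.527 0.382 0.57
v -0.225 -0.874 0.012
v -0.37 0.166 0.861
v 0.065 -1.018 0.238
v -0.079 0.022 1.087
v 0.438 -1.066 0.36
v 0.293 -0.026 1.209
v 0.828 -1.009 0.356
v 0.684 0.031 1.205
v 1.17 -0.857 0.228
v 1.026 0.183 1.077
v 1.403 -0.636 -0.002
v 1.258 0.404 0.846
v 1.487 -0.385 -0.296
v 1.342 0.655 0.553
v 1.407 -0.147 -0.601
v 1.263 0.893 0.248
f 2 1 4
f 2 4 3
f 4 1 5
f 4 5 3
f 5 1 6
f 5 6 3
f 6 1 7
f 6 7 3
f 7 1 8
f 7 8 3
f 8 1 9
f 8 9 3
f 9 1 10
f 9 10 3
f 10 1 11
f 10 11 3
f 11 1 2
f 11 2 3
f 13 12 15
f 13 15 14
f 15 12 16
f 15 16 14
f 16 12 17
f 16 17 14
f 17 12 18
f 17 18 14
f 18 12 19
f 18 19 14
f 19 12 20
f 19 20 14
f 20 12 21
f 20 21 14
f 21 12 22
f 21 22 14
f 22 12 23
f 22 23 14
f 23 12 24
f 23 24 14
f 24 12 25
f 24 25 14
f 25 12 13
f 25 13 14
f 27 26 30
f 27 30 28
f 28 30 31
f 28 31 29
f 30 26 32
f 30 32 31
f 31 32 33
f 31 33 29
f 32 26 34
f 32 34 33
f 33 34 35
f 33 35 29
f 34 26 36
f 34 36 35
f 35 36 37
f 35 37 29
f 36 26 38
f 36 38 37
f 37 38 39
f 37 39 29
f 38 26 40
f 38 40 39
f 39 40 41
f 39 41 29
f 40 26 42
f 40 42 41
f 41 42 43
f 41 43 29
f 42 26 44
f 42 44 43
f 43 44 45
f 43 45 29
f 44 26 46
f 44 46 45
f 45 46 47
f 45 47 29
f 46 26 48
f 46 48 47
f 47 48 49
f 47 49 29
f 48 26 50
f 48 50 49
f 49 50 51
f 49 51 29
f 50 26 52
f 50 52 51
f 51 52 53
f 51 53 29
f 52 26 54
f 52 54 53
f 53 54 55
f 53 55 29
f 54 26 56
f 54 56 55
f 55 56 57
f 55 57 29
f 56 26 27
f 56 27 57
f 57 27 28
f 57 28 29

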